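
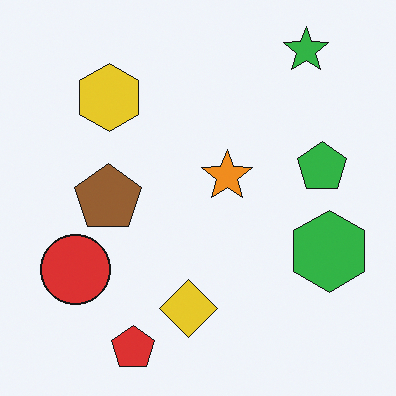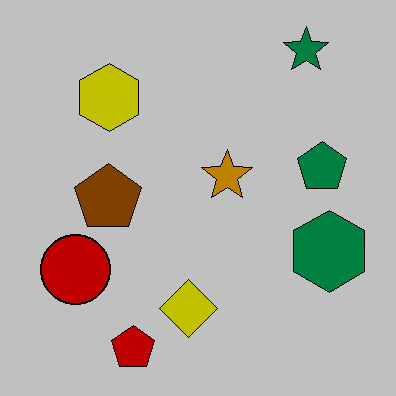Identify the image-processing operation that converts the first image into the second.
This is the original image aggressively posterized.

Each flat color has snapped to a coarser quantized level — most visibly, the near-white background has dropped to a flat grey.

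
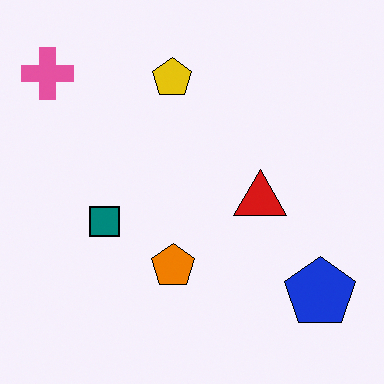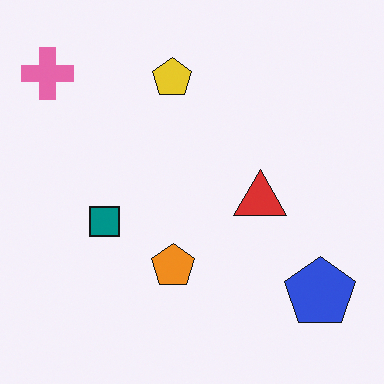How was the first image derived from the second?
The first image is the second given slightly increased contrast.

Tones are pushed away from mid-grey across the whole image — a global contrast change.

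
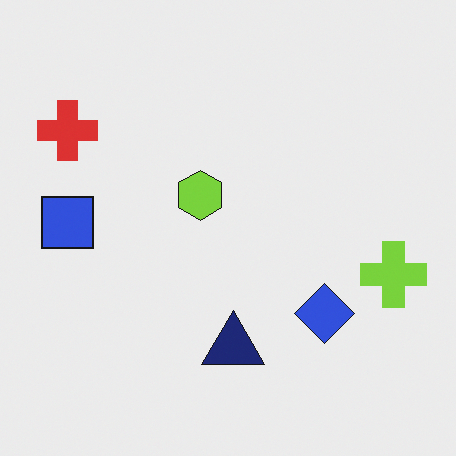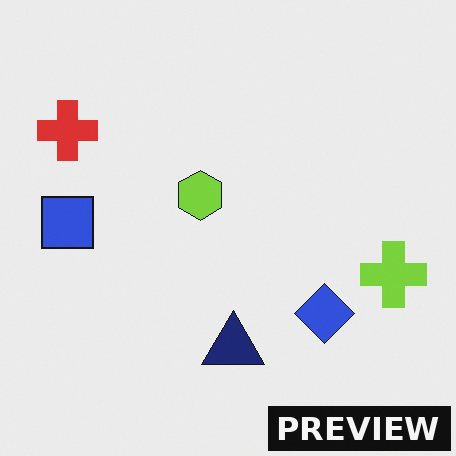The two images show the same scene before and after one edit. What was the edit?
The image was watermarked with the text "PREVIEW" in the lower-right corner.

A dark label reading "PREVIEW" appears in the lower-right corner.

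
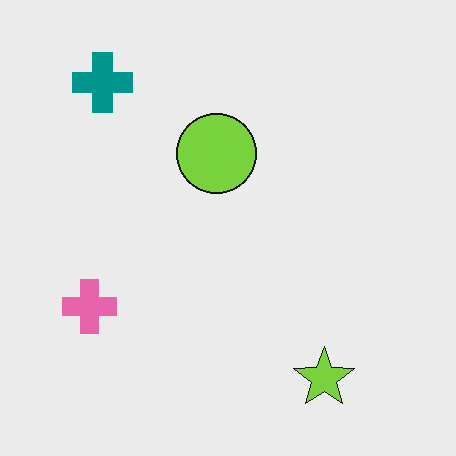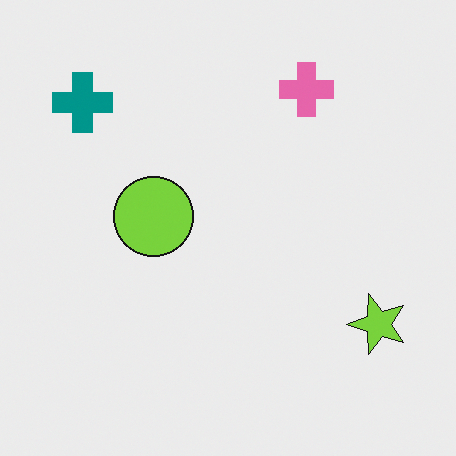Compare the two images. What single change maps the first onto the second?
The image was transposed (reflected across the top-left ↔ bottom-right diagonal).

Shapes have swapped their row and column positions — what was in the top-right is now in the bottom-left — a diagonal reflection.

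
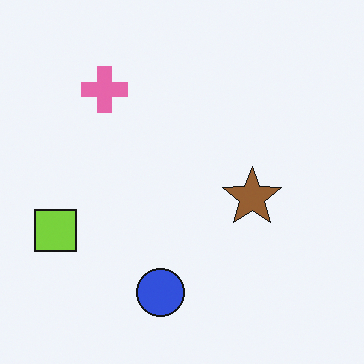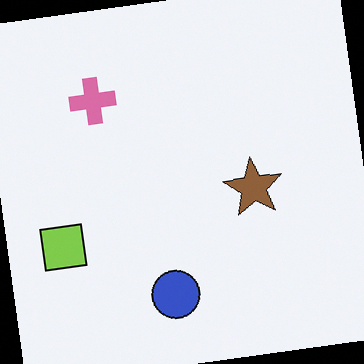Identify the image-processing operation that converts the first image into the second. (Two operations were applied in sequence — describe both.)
The second image is the first rotated counter-clockwise by a slight angle, then slightly desaturated.

Every shape is tilted by the same angle and the image corners show triangular fill wedges — a whole-image rotation by a non-right angle. All colors are more muted and greyish — a global saturation change.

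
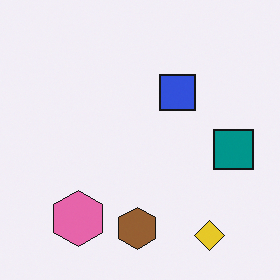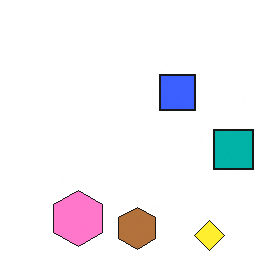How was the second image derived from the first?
Slightly brightened.

Every pixel — background and shapes alike — is uniformly brightened.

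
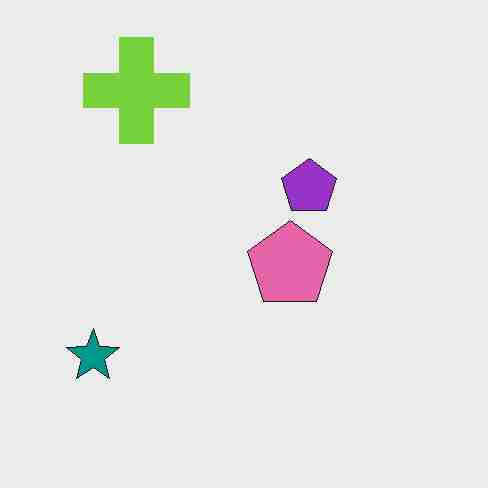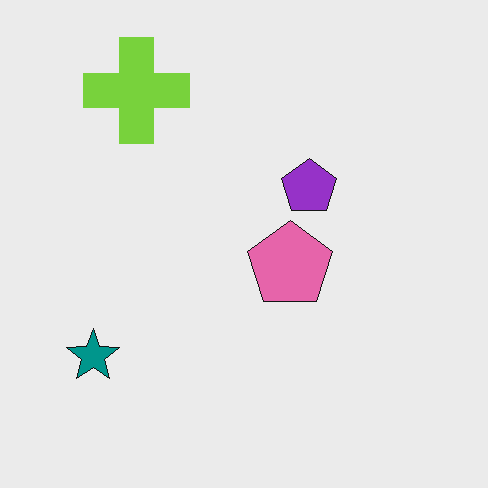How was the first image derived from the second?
The image was degraded with heavy JPEG compression.

Blocky 8×8 compression artifacts appear around shape edges and the flat background shows ringing — characteristic JPEG degradation.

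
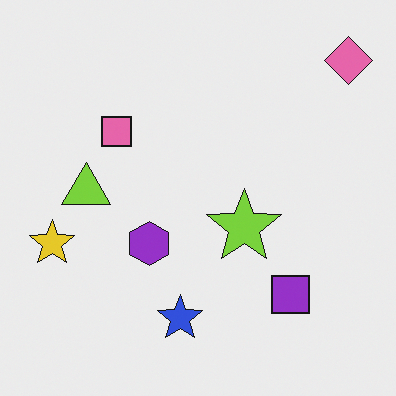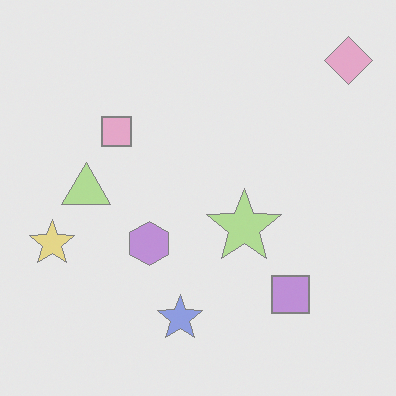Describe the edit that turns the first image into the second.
The transformation is: washed out (contrast reduced).

Tones are pushed toward mid-grey across the whole image — a global contrast change.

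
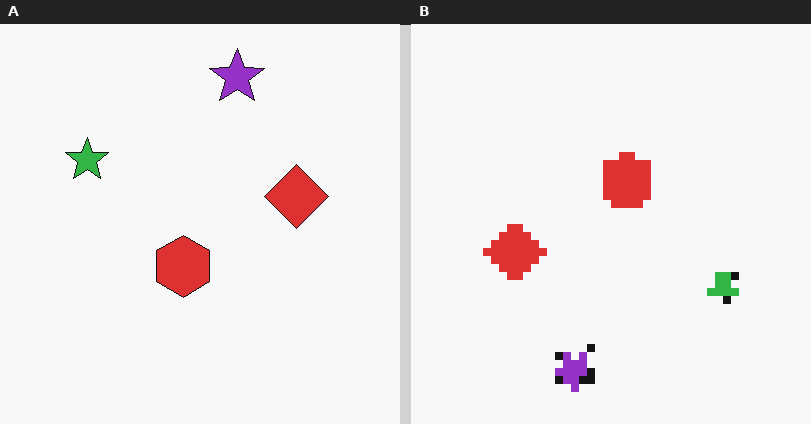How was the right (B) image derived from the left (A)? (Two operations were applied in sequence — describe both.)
Rotated 180°, then moderately pixelated.

The purple star sits in the top of the left (A) image and the bottom of the right (B) — consistent with a whole-image 180° rotation. Shapes are reduced to large square blocks; fine edges and outlines are lost — a downscale-then-upscale (mosaic) effect.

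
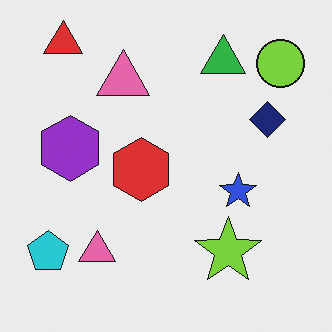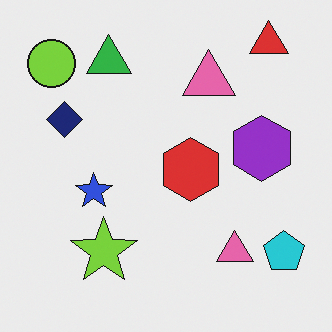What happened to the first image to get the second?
The transformation is: flipped horizontally (left ↔ right).

The cyan pentagon is in the bottom-left of the first image and the bottom-right of the second — shapes on opposite sides of the vertical midline have swapped in a mirror flip.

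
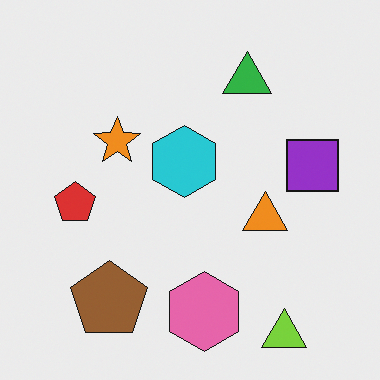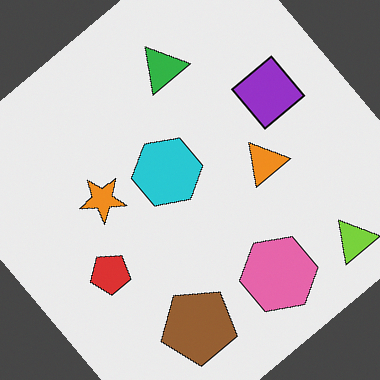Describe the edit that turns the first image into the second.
The transformation is: rotated counter-clockwise by a large amount — several tens of degrees.

Every shape is tilted by the same angle and the image corners show triangular fill wedges — a whole-image rotation by a non-right angle.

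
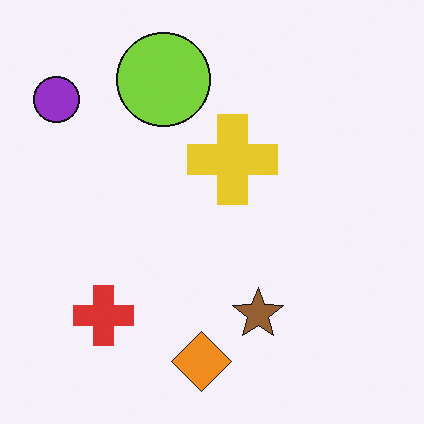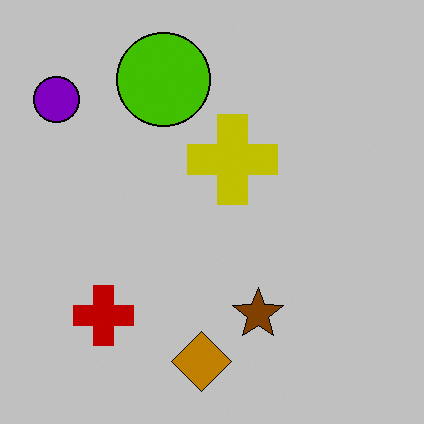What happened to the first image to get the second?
The transformation is: aggressively posterized.

Each flat color has snapped to a coarser quantized level — most visibly, the near-white background has dropped to a flat grey.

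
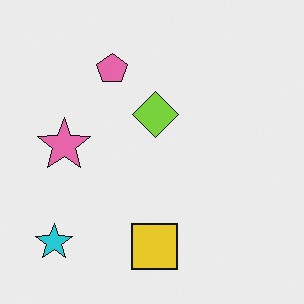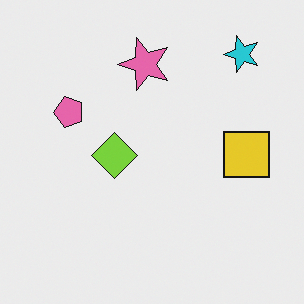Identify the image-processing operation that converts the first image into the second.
The transformation is: transposed (reflected across the top-left ↔ bottom-right diagonal).

Shapes have swapped their row and column positions — what was in the top-right is now in the bottom-left — a diagonal reflection.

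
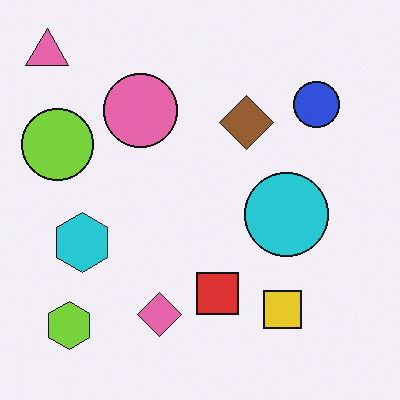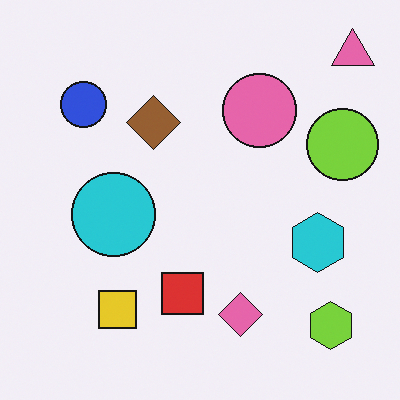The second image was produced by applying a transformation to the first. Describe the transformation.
It was flipped horizontally (left ↔ right).

The pink triangle is in the top-left of the first image and the top-right of the second — shapes on opposite sides of the vertical midline have swapped in a mirror flip.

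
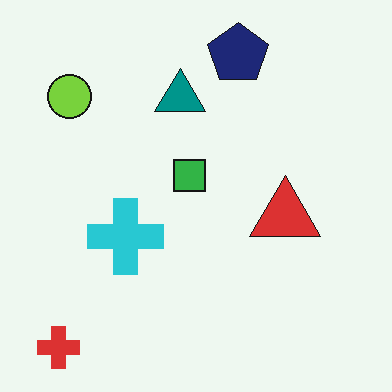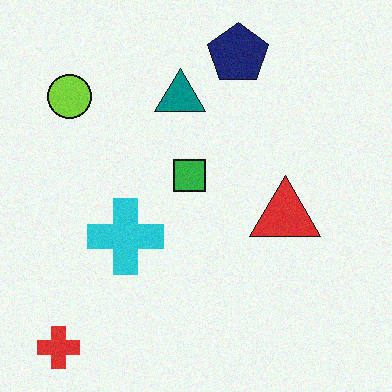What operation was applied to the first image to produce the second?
It was degraded with subtle gaussian noise.

Random speckle covers the whole image, including the flat background.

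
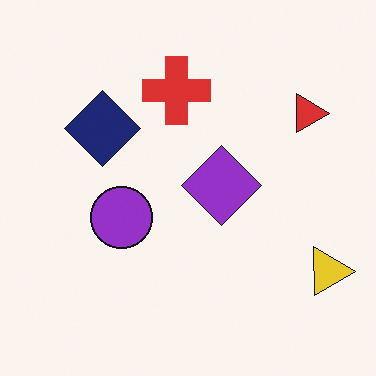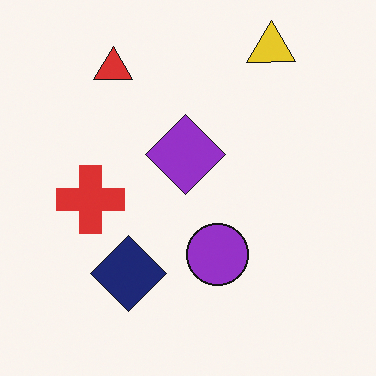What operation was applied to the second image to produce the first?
This is the original image rotated 90° clockwise.

The yellow triangle sits in the top-right of the second image and the bottom-right of the first — consistent with a whole-image 90° clockwise rotation.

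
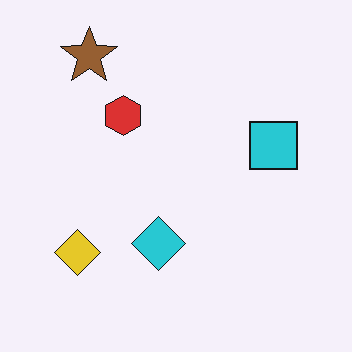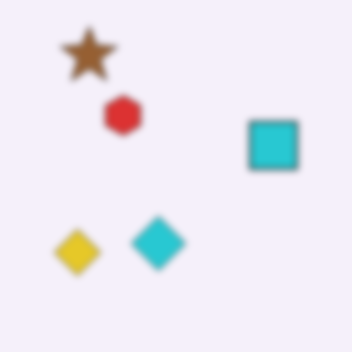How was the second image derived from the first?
The transformation is: noticeably gaussian-blurred.

Shape edges and outlines are uniformly softened across the whole image.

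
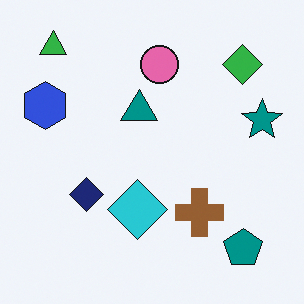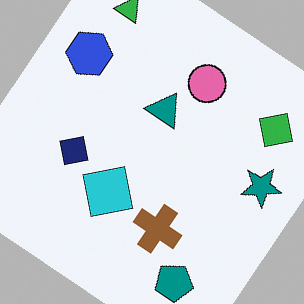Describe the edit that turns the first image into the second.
The second image is the first rotated clockwise by a large amount — several tens of degrees.

Every shape is tilted by the same angle and the image corners show triangular fill wedges — a whole-image rotation by a non-right angle.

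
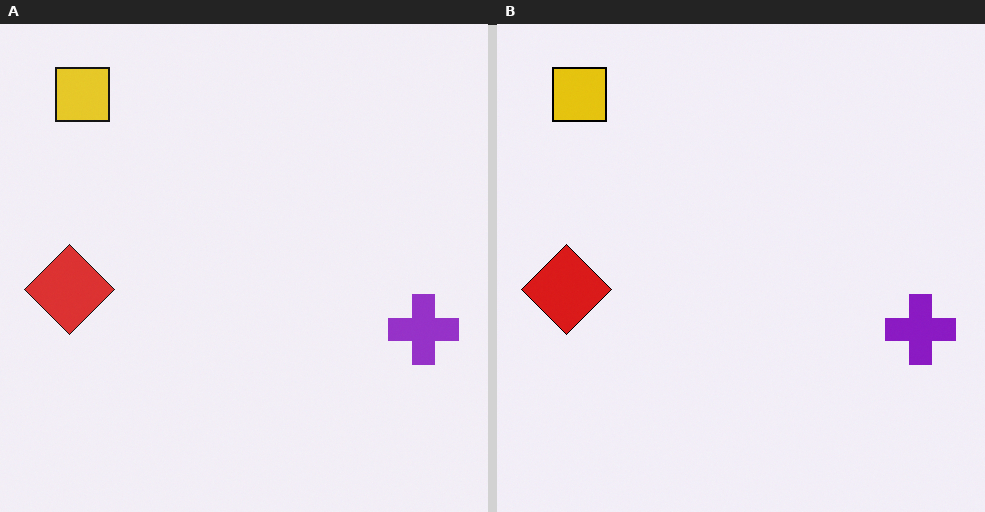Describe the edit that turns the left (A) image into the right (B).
Given slightly increased contrast.

Tones are pushed away from mid-grey across the whole image — a global contrast change.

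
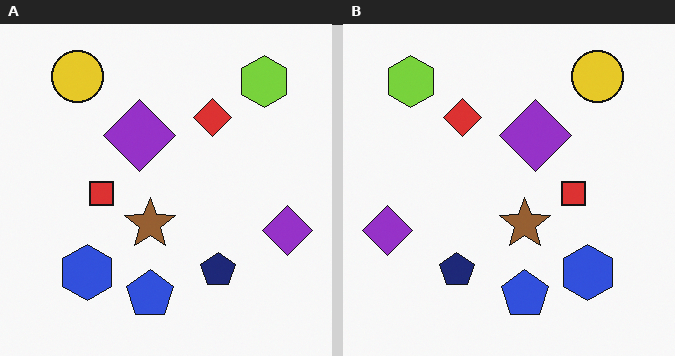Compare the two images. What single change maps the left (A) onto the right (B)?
The right (B) image is the left (A) flipped horizontally (left ↔ right).

The lime hexagon is in the top-right of the left (A) image and the top-left of the right (B) — shapes on opposite sides of the vertical midline have swapped in a mirror flip.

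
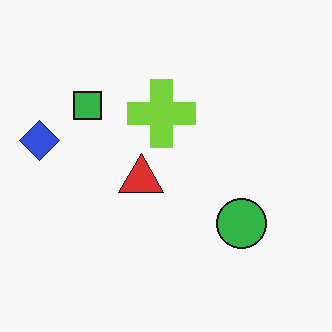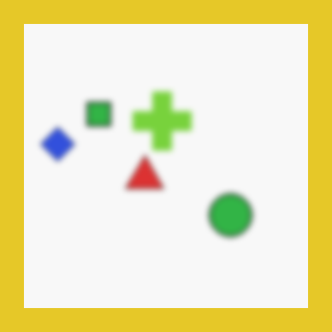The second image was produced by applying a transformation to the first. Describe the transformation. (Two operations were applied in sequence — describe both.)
The transformation is: noticeably gaussian-blurred, then framed with a yellow border.

Shape edges and outlines are uniformly softened across the whole image. A solid yellow frame runs around the edge of the second image, with the content slightly shrunk inside it.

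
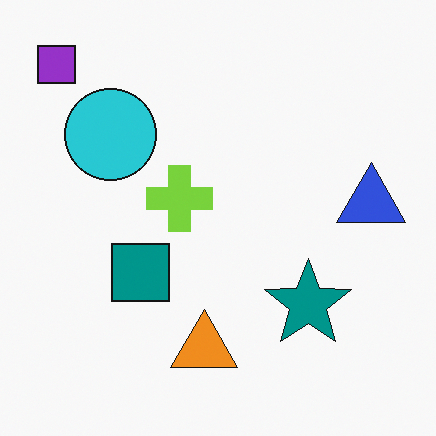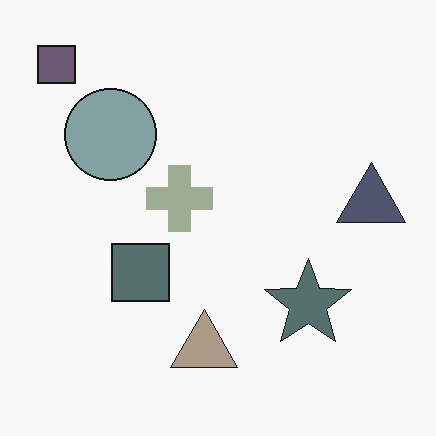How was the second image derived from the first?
The image was made much more muted (saturation change).

All colors are more muted and greyish — a global saturation change.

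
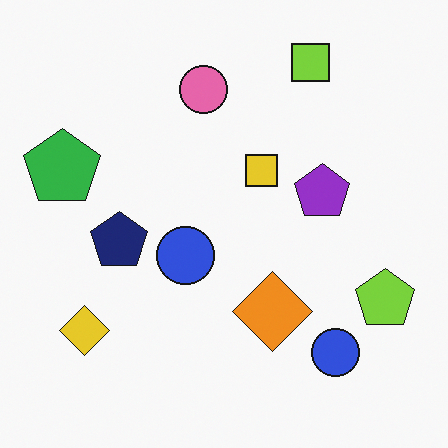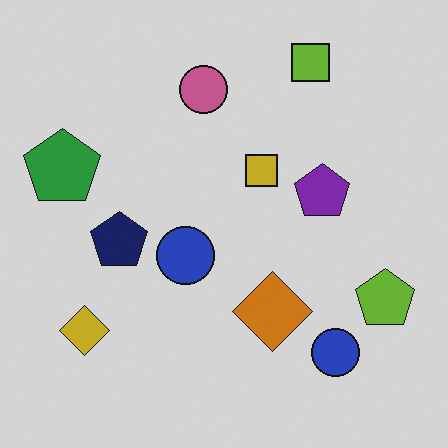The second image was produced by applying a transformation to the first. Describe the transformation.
Darkened a little.

Every pixel — background and shapes alike — is uniformly darkened.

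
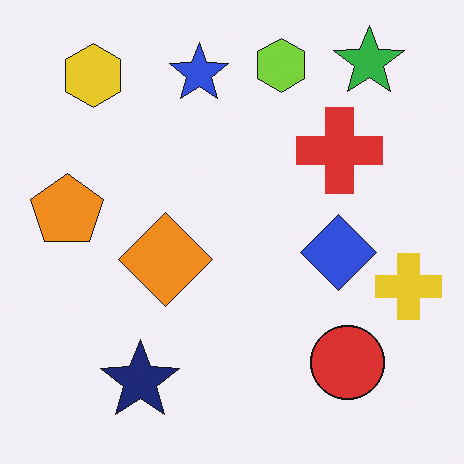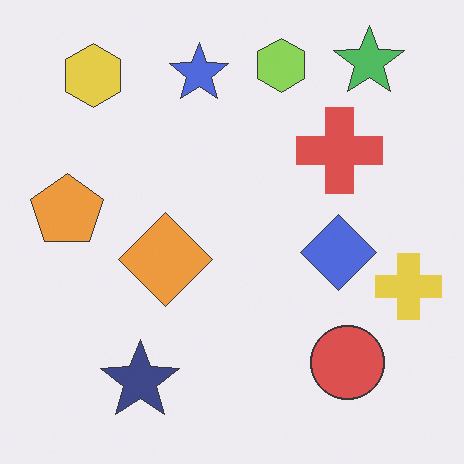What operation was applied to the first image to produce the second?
The second image is the first given slightly reduced contrast.

Tones are pushed toward mid-grey across the whole image — a global contrast change.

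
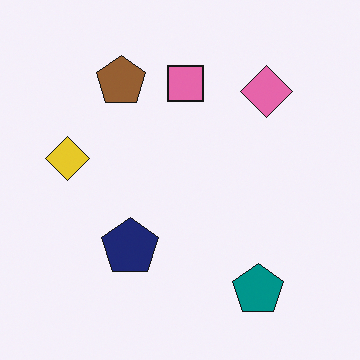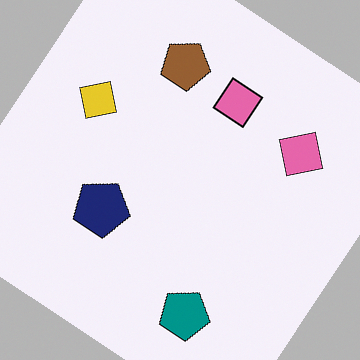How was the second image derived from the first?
This is the original image rotated clockwise by a large amount — several tens of degrees.

Every shape is tilted by the same angle and the image corners show triangular fill wedges — a whole-image rotation by a non-right angle.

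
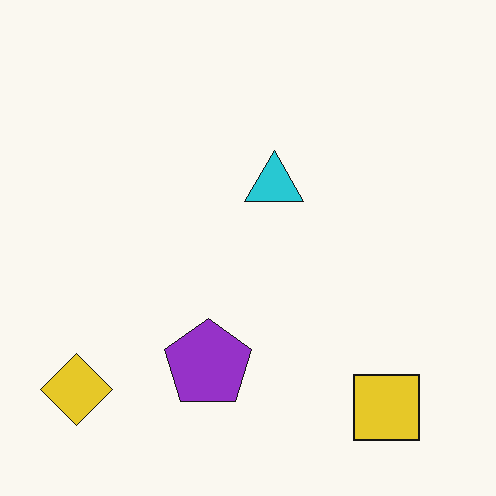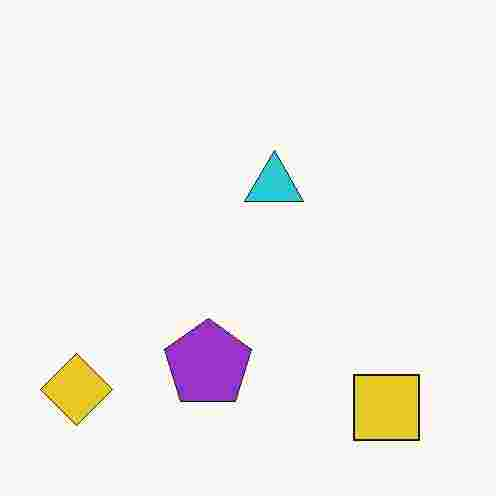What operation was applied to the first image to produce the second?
The transformation is: heavily JPEG-compressed with obvious blocking artifacts.

Blocky 8×8 compression artifacts appear around shape edges and the flat background shows ringing — characteristic JPEG degradation.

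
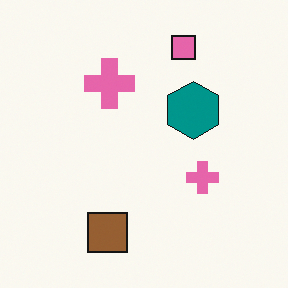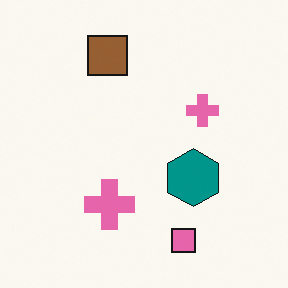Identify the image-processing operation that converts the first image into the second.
It was flipped vertically (top ↔ bottom).

The pink square is in the top of the first image and the bottom of the second — shapes on opposite sides of the horizontal midline have swapped in a mirror flip.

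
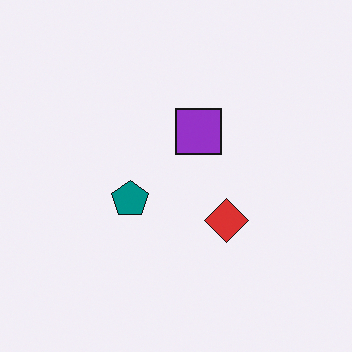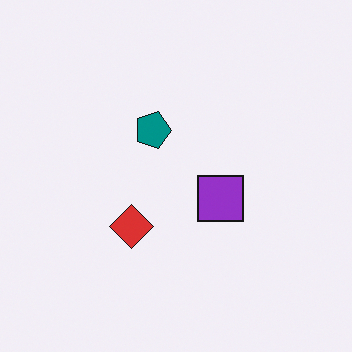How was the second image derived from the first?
This is the original image rotated 90° clockwise.

The red diamond sits in the center of the first image and the center of the second — consistent with a whole-image 90° clockwise rotation.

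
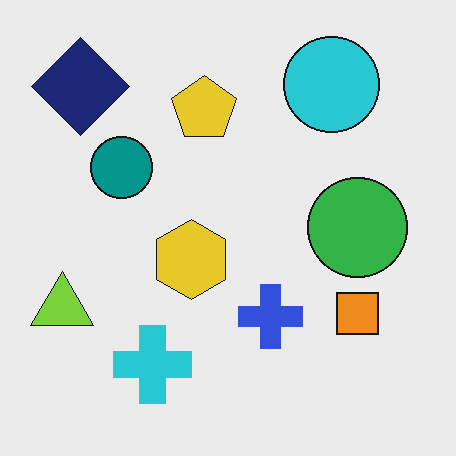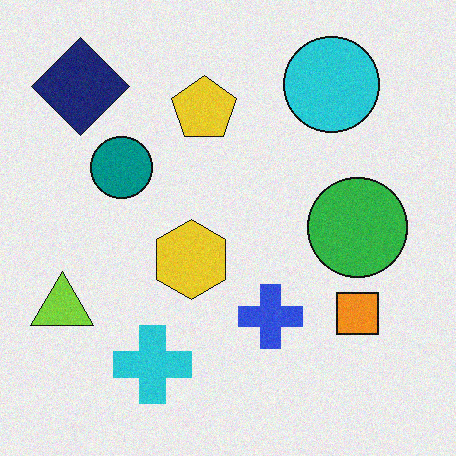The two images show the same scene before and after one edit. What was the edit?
This is the original image degraded with subtle gaussian noise.

Random speckle covers the whole image, including the flat background.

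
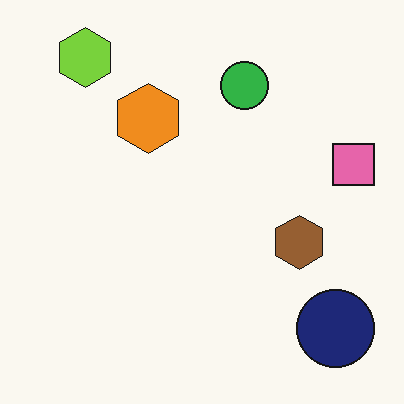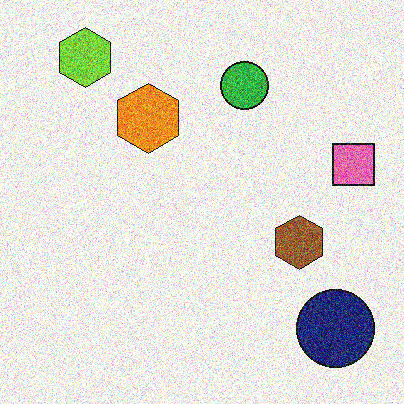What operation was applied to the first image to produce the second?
Degraded with strong gaussian noise.

Random speckle covers the whole image, including the flat background.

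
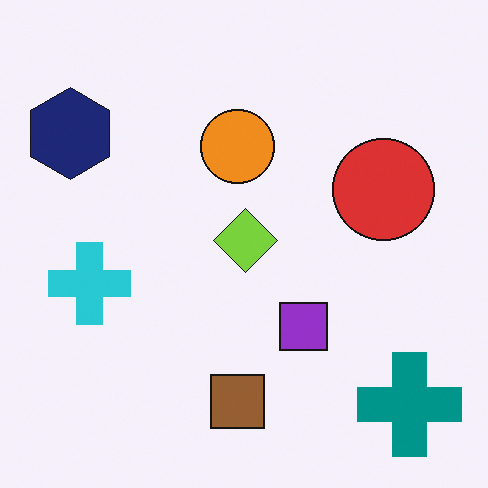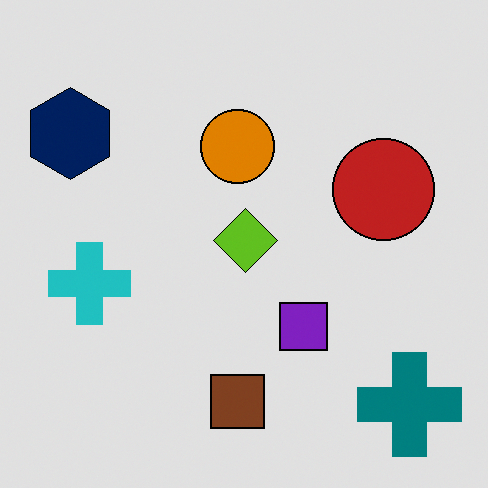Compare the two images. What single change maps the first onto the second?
The transformation is: moderately posterized.

Each flat color has snapped to a coarser quantized level — most visibly, the near-white background has dropped to a flat grey.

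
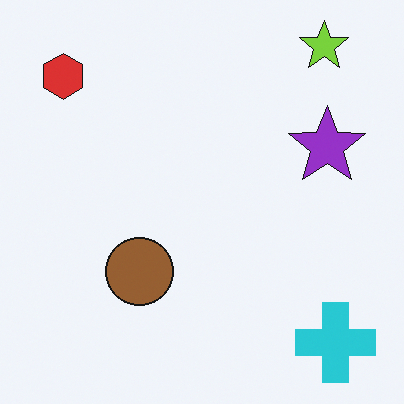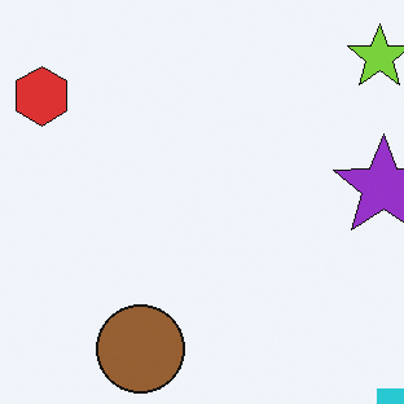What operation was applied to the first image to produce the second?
Cropped to a modestly smaller region and rescaled.

The visible shapes are larger and the field of view is narrower; shapes near the original edges may be partly or wholly outside the frame — a crop-and-rescale.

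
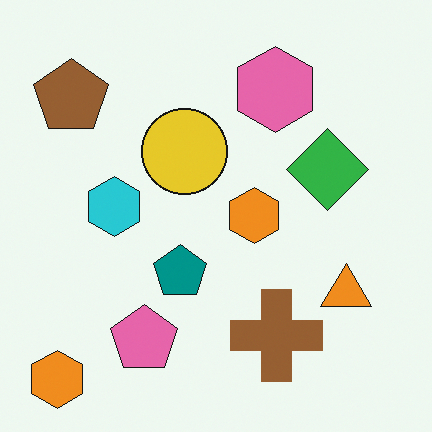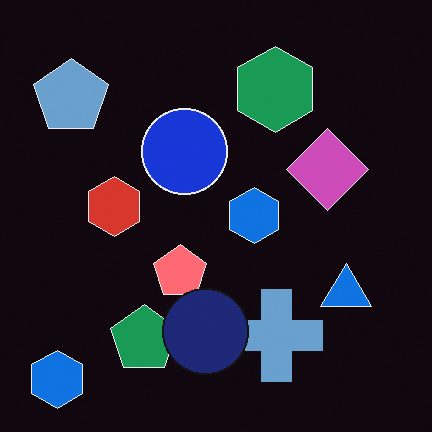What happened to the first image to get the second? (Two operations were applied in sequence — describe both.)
This is the original image color-inverted (negative), then overlaid with an additional navy circle.

The light background has become dark and every shape's color is its complement — a photographic negative. A navy circle appears in the second image that is absent from the first.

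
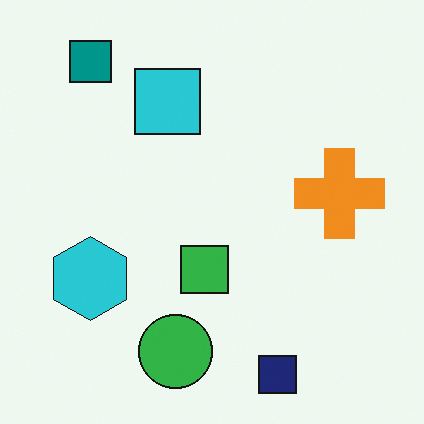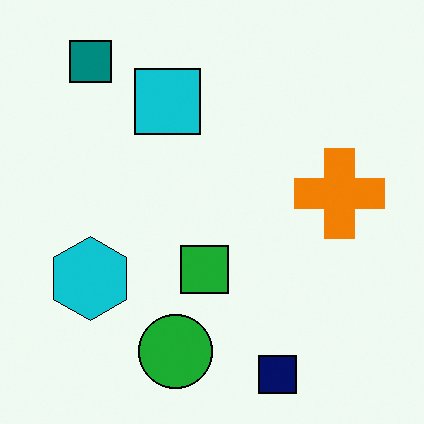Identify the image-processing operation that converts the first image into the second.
It was given slightly increased contrast.

Tones are pushed away from mid-grey across the whole image — a global contrast change.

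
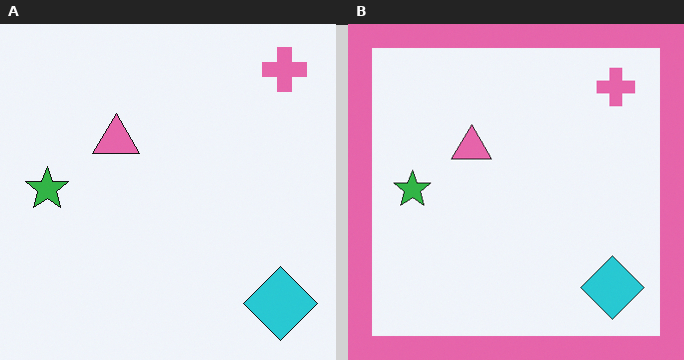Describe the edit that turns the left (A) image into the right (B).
The image was framed with a pink border.

A solid pink frame runs around the edge of the right (B) image, with the content slightly shrunk inside it.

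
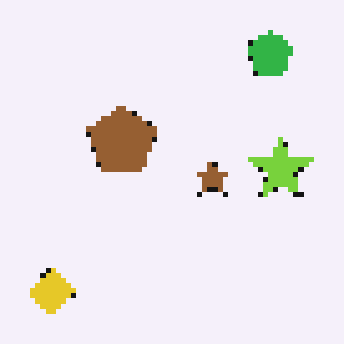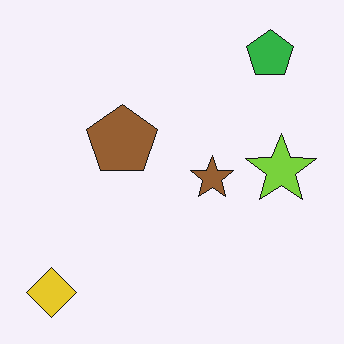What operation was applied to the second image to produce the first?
It was mildly pixelated.

Shapes are reduced to large square blocks; fine edges and outlines are lost — a downscale-then-upscale (mosaic) effect.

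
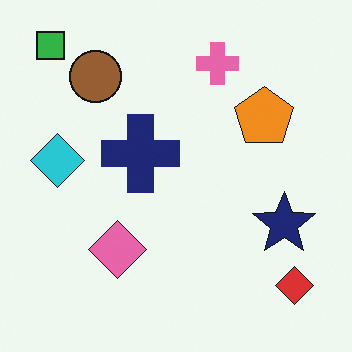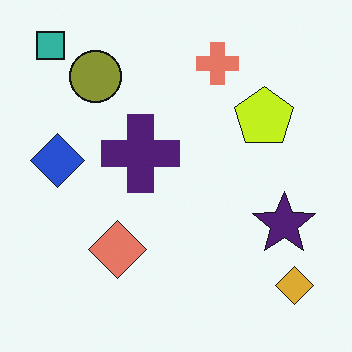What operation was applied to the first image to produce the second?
It was hue-shifted slightly.

Every shape's color has rotated by the same amount around the hue wheel — a uniform hue shift.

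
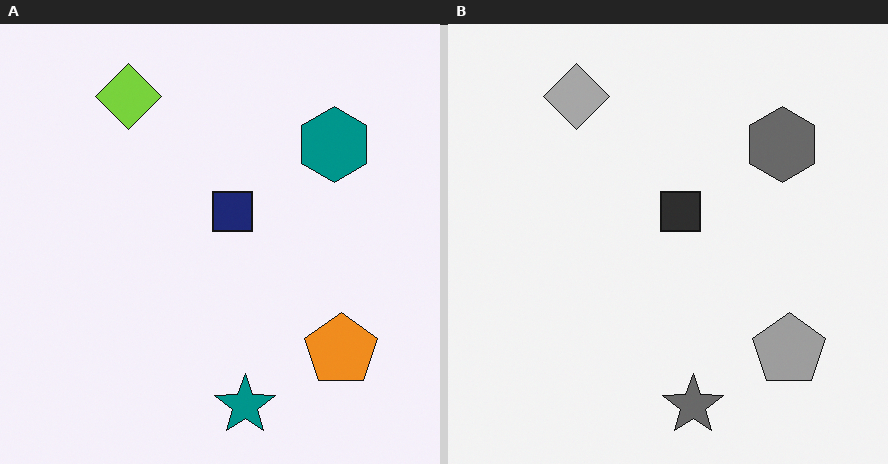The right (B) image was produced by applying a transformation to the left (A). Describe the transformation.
This is the original image converted to grayscale.

All color is removed — every shape is now a shade of grey.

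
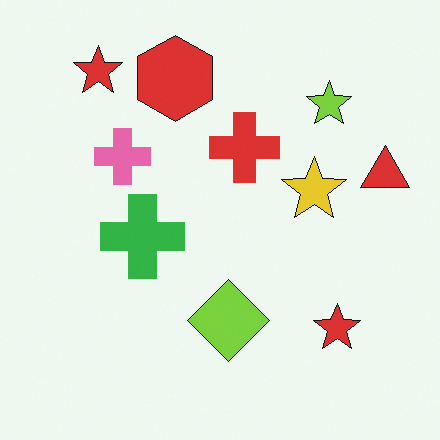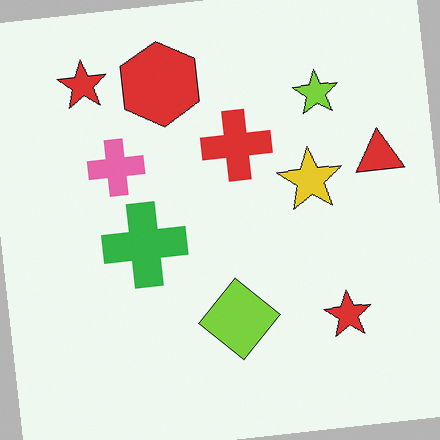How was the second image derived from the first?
The second image is the first rotated counter-clockwise by a few degrees.

Every shape is tilted by the same angle and the image corners show triangular fill wedges — a whole-image rotation by a non-right angle.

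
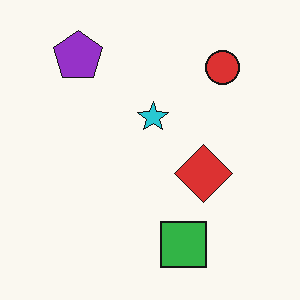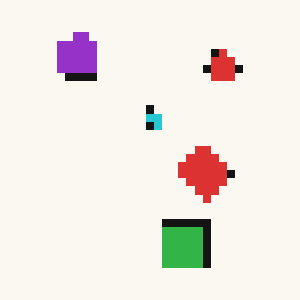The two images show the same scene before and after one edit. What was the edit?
Moderately pixelated.

Shapes are reduced to large square blocks; fine edges and outlines are lost — a downscale-then-upscale (mosaic) effect.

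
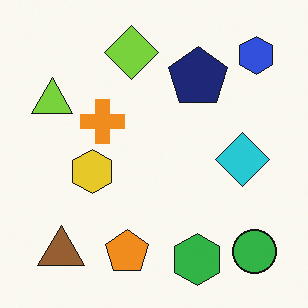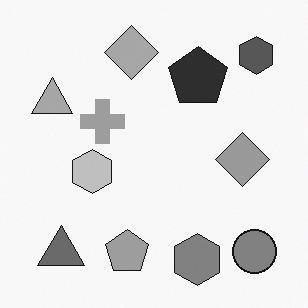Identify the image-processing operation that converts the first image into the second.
The image was converted to grayscale.

All color is removed — every shape is now a shade of grey.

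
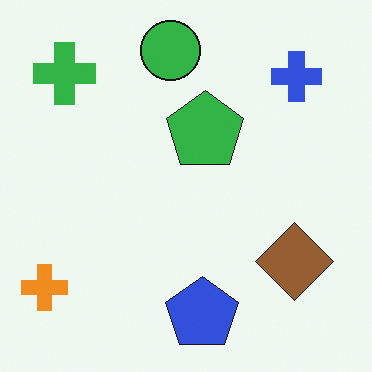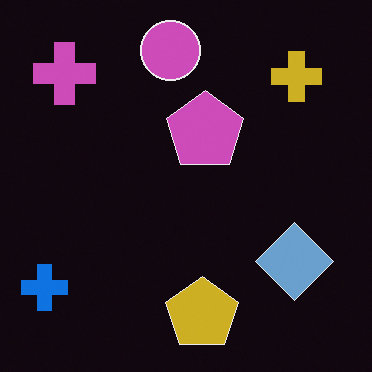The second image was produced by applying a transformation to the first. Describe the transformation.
The image was color-inverted (negative).

The light background has become dark and every shape's color is its complement — a photographic negative.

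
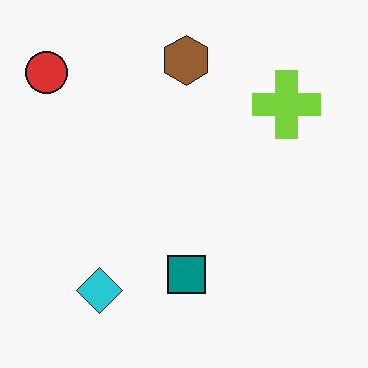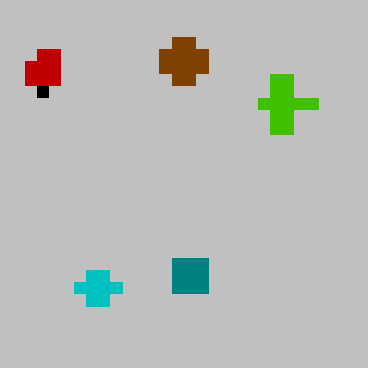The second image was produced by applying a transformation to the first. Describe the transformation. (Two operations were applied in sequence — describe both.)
Coarsely pixelated, then heavily posterized to just a handful of flat colors.

Shapes are reduced to large square blocks; fine edges and outlines are lost — a downscale-then-upscale (mosaic) effect. Each flat color has snapped to a coarser quantized level — most visibly, the near-white background has dropped to a flat grey.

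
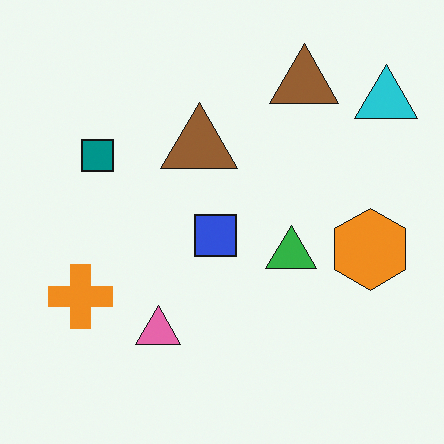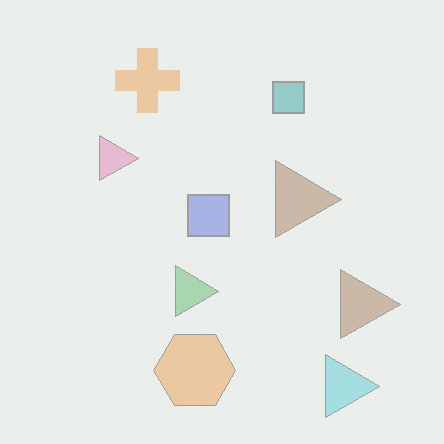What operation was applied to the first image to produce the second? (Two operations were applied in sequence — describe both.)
This is the original image rotated 90° clockwise, then washed out (contrast reduced).

The cyan triangle sits in the top-right of the first image and the bottom-right of the second — consistent with a whole-image 90° clockwise rotation. Tones are pushed toward mid-grey across the whole image — a global contrast change.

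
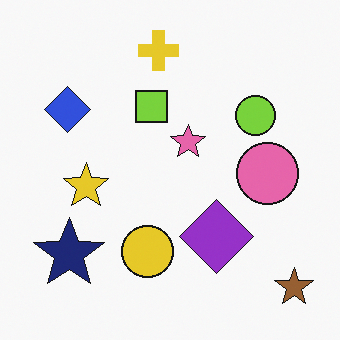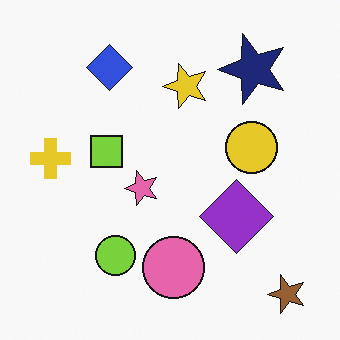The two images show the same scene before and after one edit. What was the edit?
The image was transposed (reflected across the top-left ↔ bottom-right diagonal).

Shapes have swapped their row and column positions — what was in the top-right is now in the bottom-left — a diagonal reflection.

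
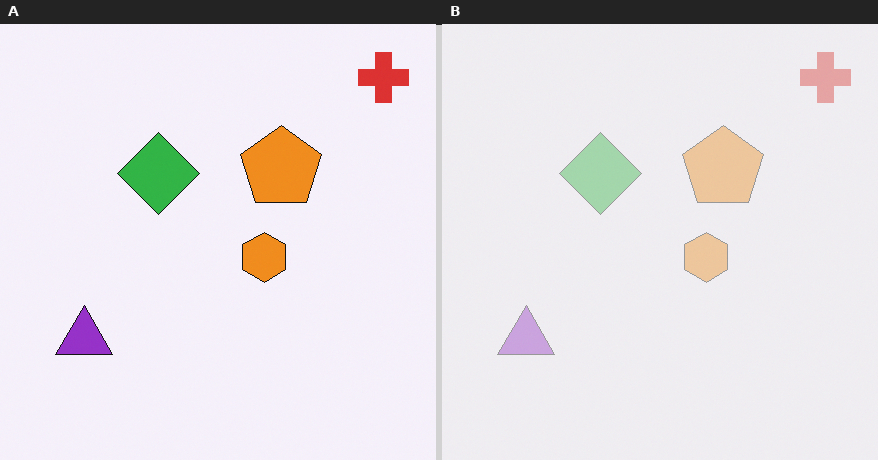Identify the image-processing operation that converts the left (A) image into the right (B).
The transformation is: washed out (contrast reduced).

Tones are pushed toward mid-grey across the whole image — a global contrast change.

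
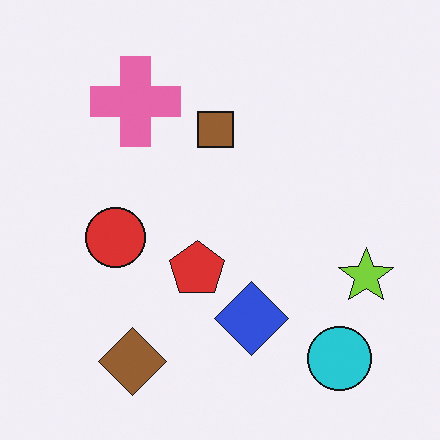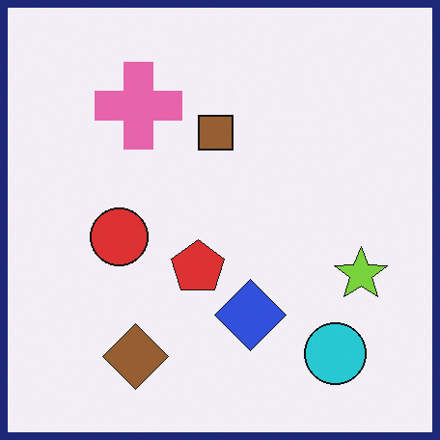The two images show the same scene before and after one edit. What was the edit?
The second image is the first framed with a navy border.

A solid navy frame runs around the edge of the second image, with the content slightly shrunk inside it.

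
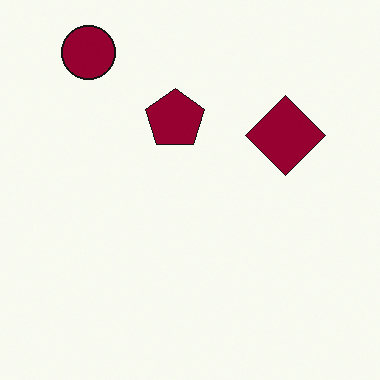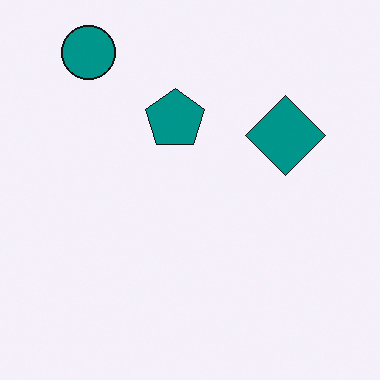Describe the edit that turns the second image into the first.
The image was hue-shifted by a large amount.

Every shape's color has rotated by the same amount around the hue wheel — a uniform hue shift.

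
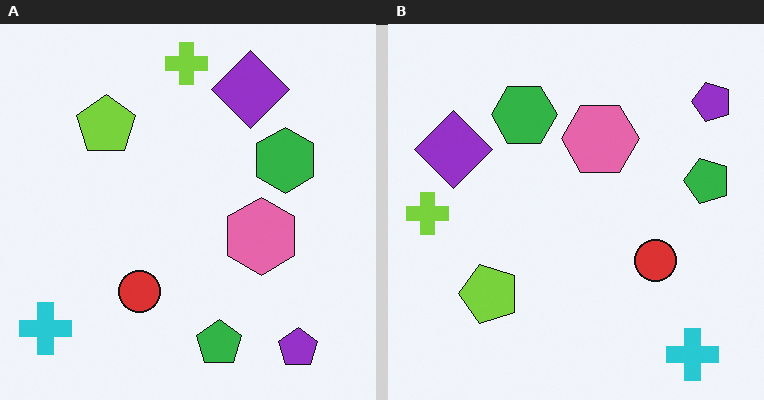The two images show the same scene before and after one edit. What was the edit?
The right (B) image is the left (A) rotated 90° counter-clockwise.

The cyan cross sits in the bottom-left of the left (A) image and the bottom-right of the right (B) — consistent with a whole-image 90° counter-clockwise rotation.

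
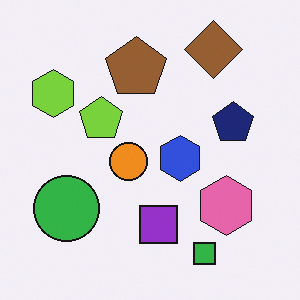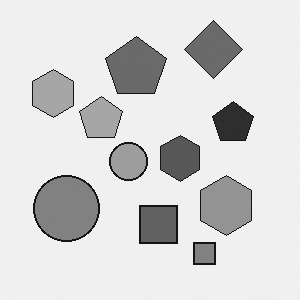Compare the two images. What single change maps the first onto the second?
It was converted to grayscale.

All color is removed — every shape is now a shade of grey.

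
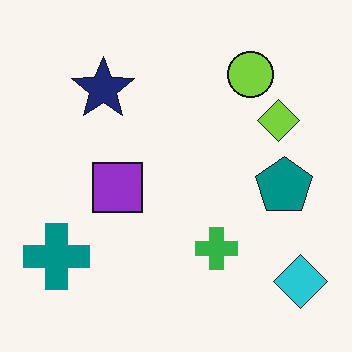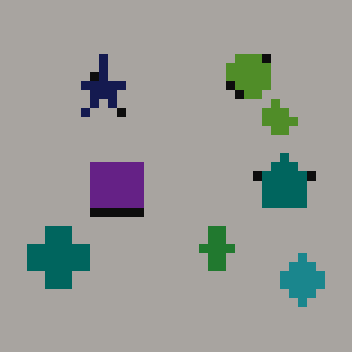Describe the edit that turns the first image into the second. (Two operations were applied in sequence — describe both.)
Coarsely pixelated, then darkened a lot.

Shapes are reduced to large square blocks; fine edges and outlines are lost — a downscale-then-upscale (mosaic) effect. Every pixel — background and shapes alike — is uniformly darkened.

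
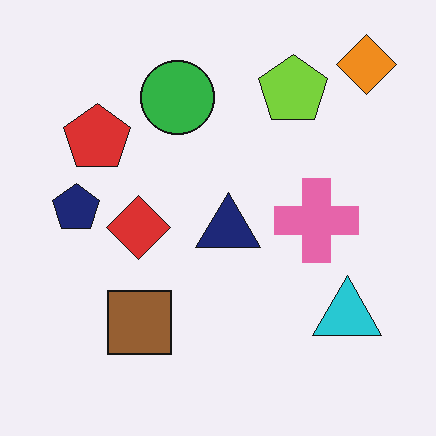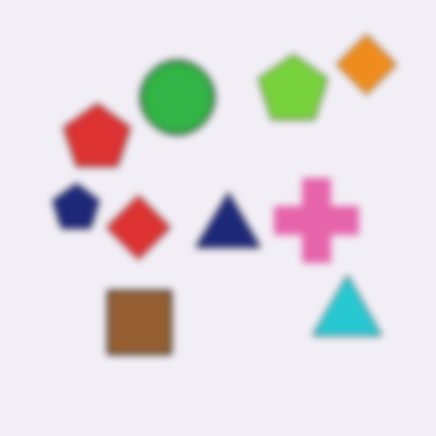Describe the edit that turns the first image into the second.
Moderately blurred.

Shape edges and outlines are uniformly softened across the whole image.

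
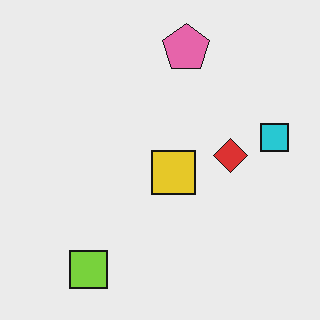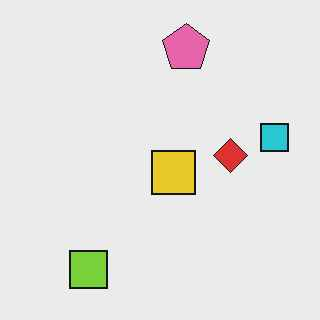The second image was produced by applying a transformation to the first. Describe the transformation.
The second image is the first JPEG-compressed with visible artifacts.

Blocky 8×8 compression artifacts appear around shape edges and the flat background shows ringing — characteristic JPEG degradation.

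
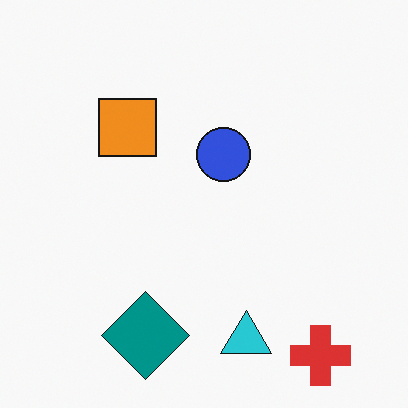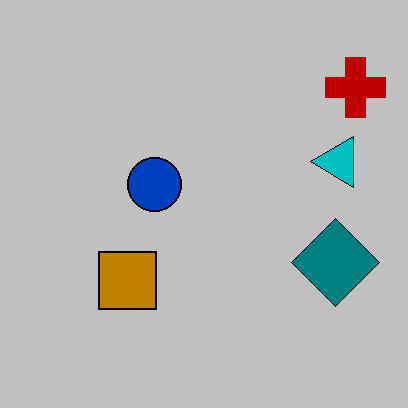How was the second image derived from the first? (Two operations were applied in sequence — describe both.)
The image was rotated 90° counter-clockwise, then heavily posterized to just a handful of flat colors.

The red cross sits in the bottom-right of the first image and the top-right of the second — consistent with a whole-image 90° counter-clockwise rotation. Each flat color has snapped to a coarser quantized level — most visibly, the near-white background has dropped to a flat grey.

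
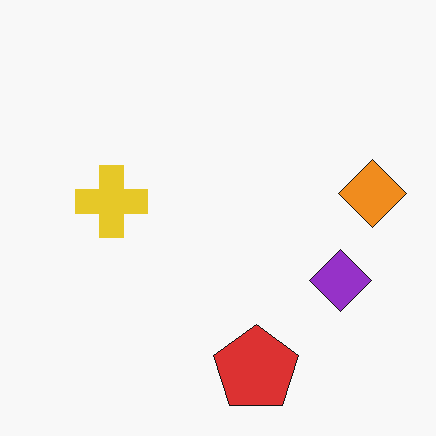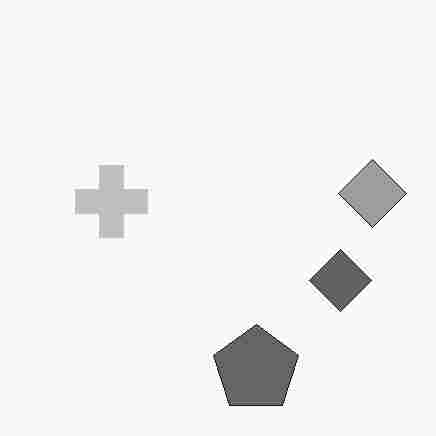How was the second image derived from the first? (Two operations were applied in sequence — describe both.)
This is the original image converted to grayscale, then degraded with heavy JPEG compression.

All color is removed — every shape is now a shade of grey. Blocky 8×8 compression artifacts appear around shape edges and the flat background shows ringing — characteristic JPEG degradation.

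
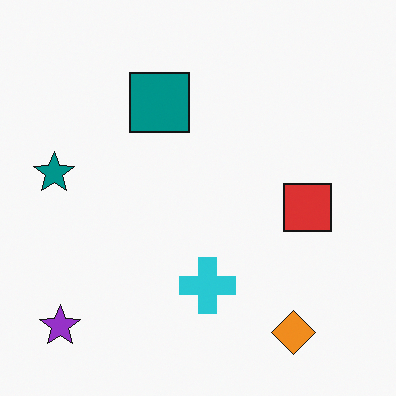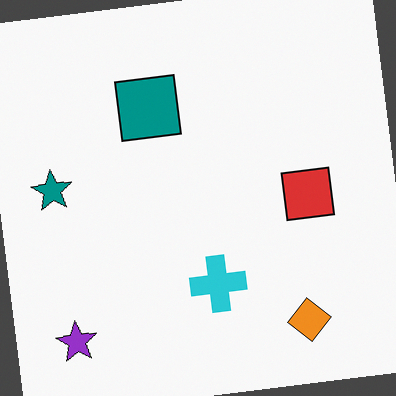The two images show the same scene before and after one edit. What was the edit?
It was rotated counter-clockwise by a slight angle.

Every shape is tilted by the same angle and the image corners show triangular fill wedges — a whole-image rotation by a non-right angle.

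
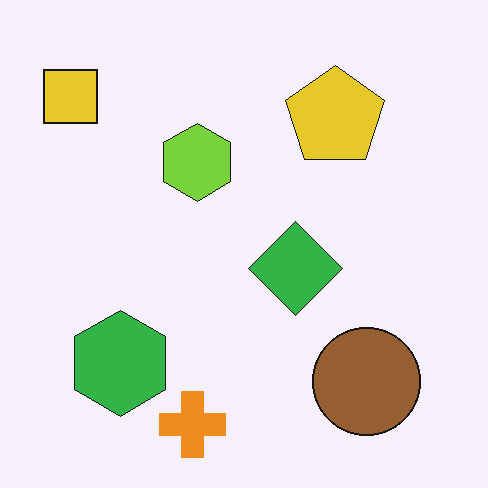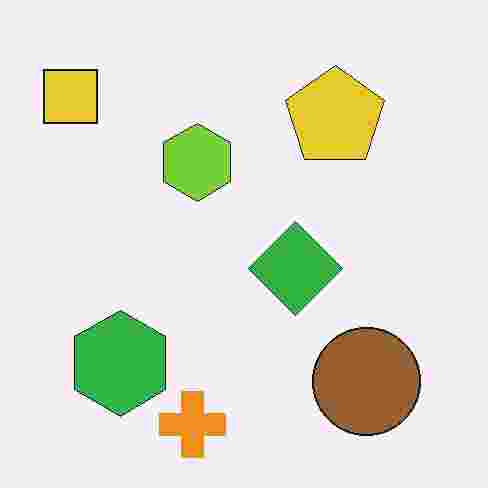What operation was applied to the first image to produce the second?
It was heavily JPEG-compressed with obvious blocking artifacts.

Blocky 8×8 compression artifacts appear around shape edges and the flat background shows ringing — characteristic JPEG degradation.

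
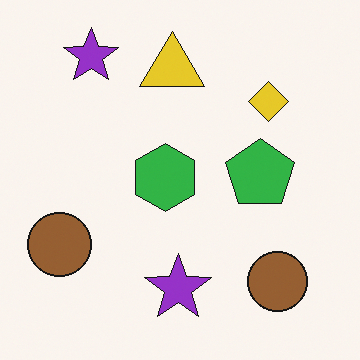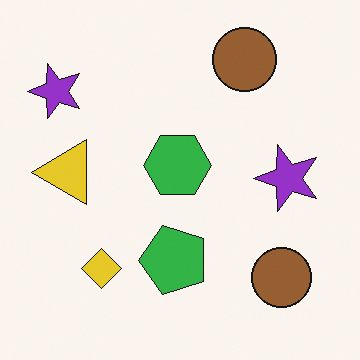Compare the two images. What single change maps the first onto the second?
The transformation is: transposed (reflected across the top-left ↔ bottom-right diagonal).

Shapes have swapped their row and column positions — what was in the top-right is now in the bottom-left — a diagonal reflection.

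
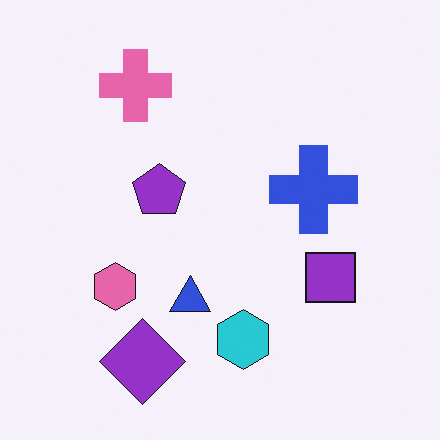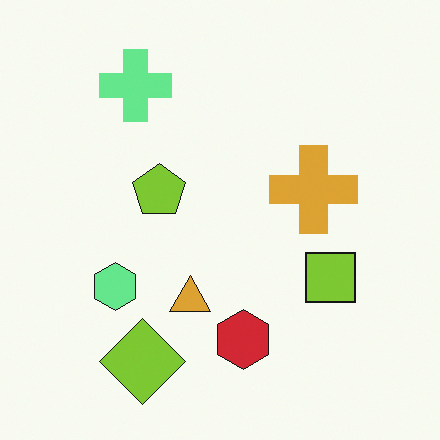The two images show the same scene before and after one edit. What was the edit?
It was hue-shifted by a large amount.

Every shape's color has rotated by the same amount around the hue wheel — a uniform hue shift.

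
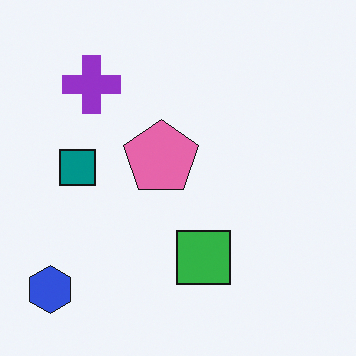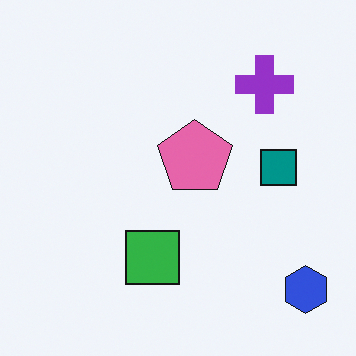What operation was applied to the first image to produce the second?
Flipped horizontally (left ↔ right).

The blue hexagon is in the bottom-left of the first image and the bottom-right of the second — shapes on opposite sides of the vertical midline have swapped in a mirror flip.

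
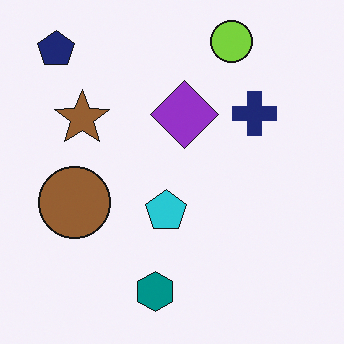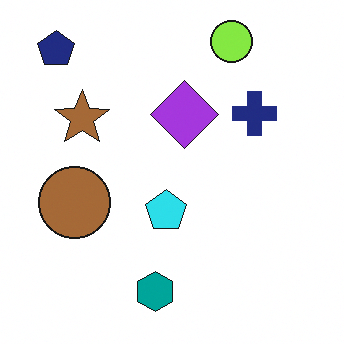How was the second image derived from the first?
The transformation is: slightly brightened.

Every pixel — background and shapes alike — is uniformly brightened.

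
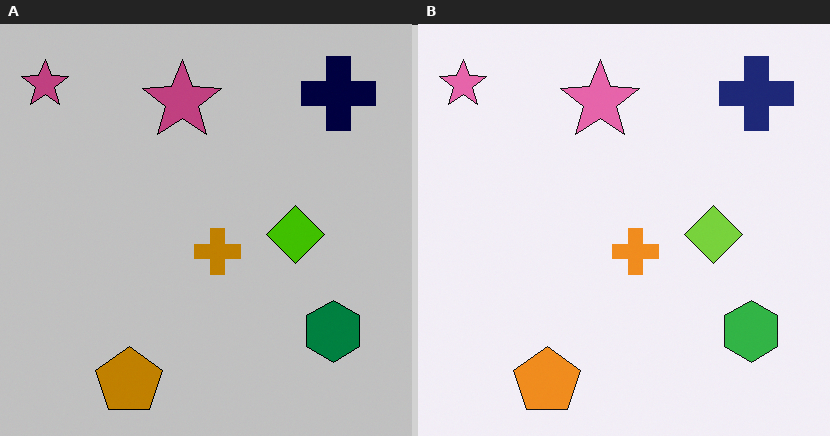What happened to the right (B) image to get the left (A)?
The left (A) image is the right (B) aggressively posterized.

Each flat color has snapped to a coarser quantized level — most visibly, the near-white background has dropped to a flat grey.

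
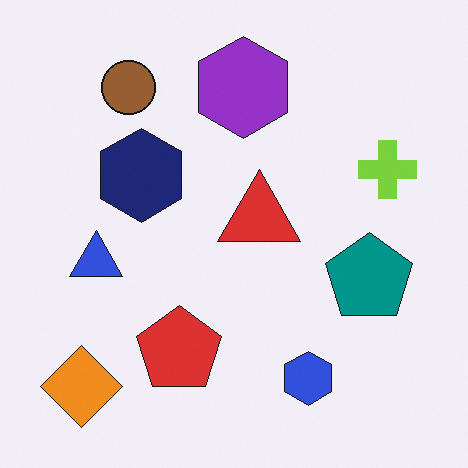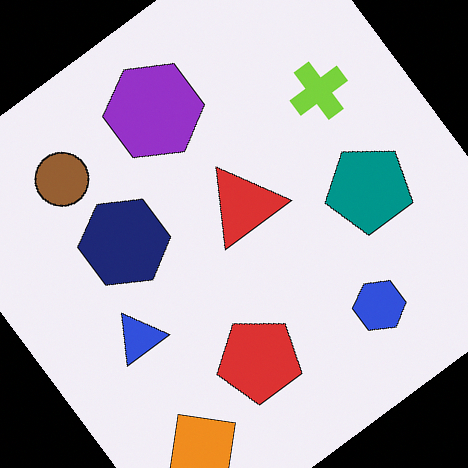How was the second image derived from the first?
This is the original image rotated counter-clockwise by a large amount — several tens of degrees.

Every shape is tilted by the same angle and the image corners show triangular fill wedges — a whole-image rotation by a non-right angle.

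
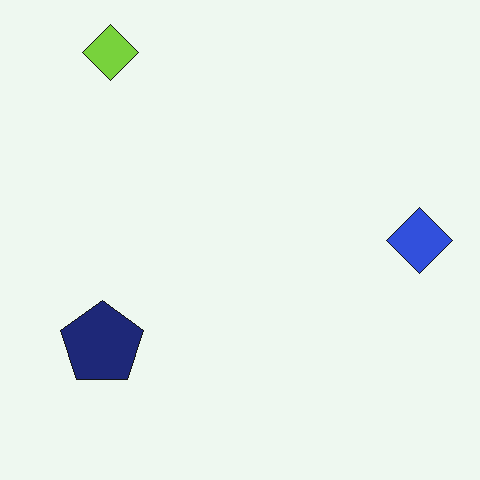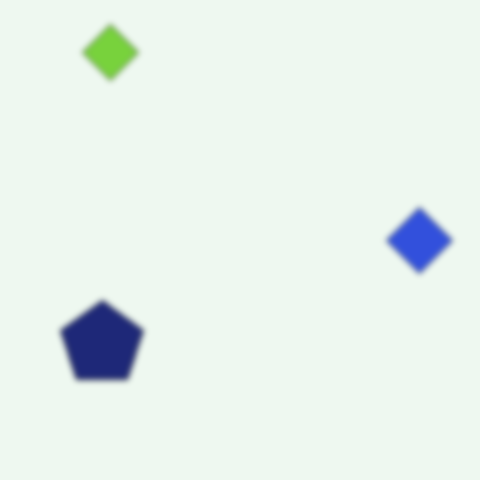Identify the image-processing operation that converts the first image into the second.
This is the original image noticeably gaussian-blurred.

Shape edges and outlines are uniformly softened across the whole image.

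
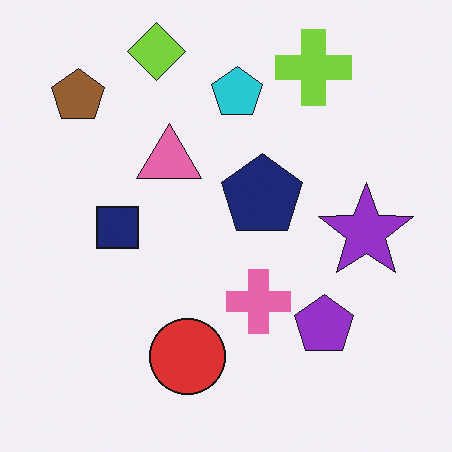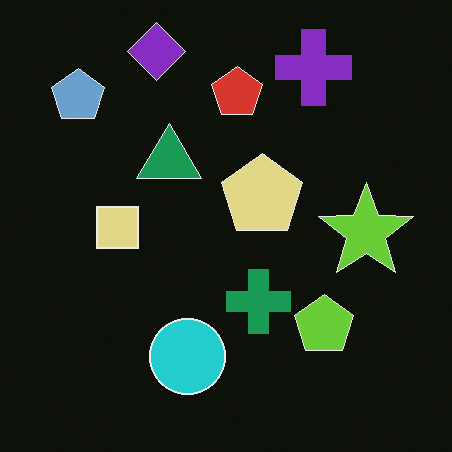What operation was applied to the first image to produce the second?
It was color-inverted (negative).

The light background has become dark and every shape's color is its complement — a photographic negative.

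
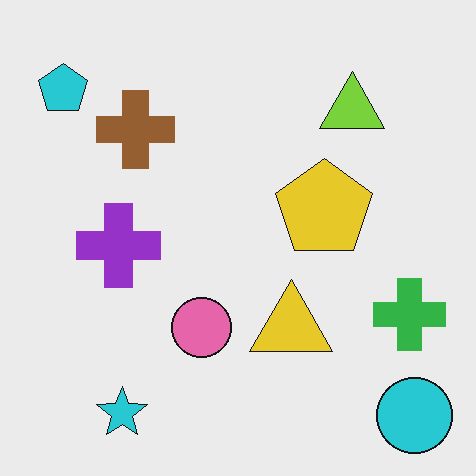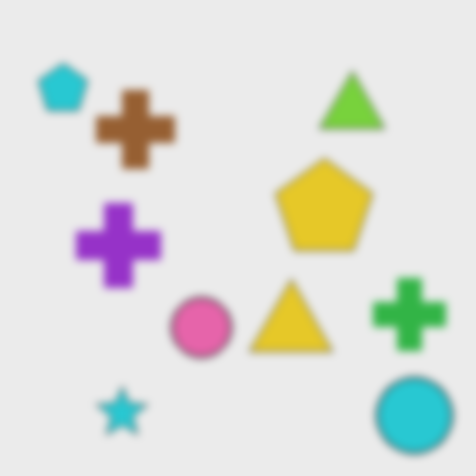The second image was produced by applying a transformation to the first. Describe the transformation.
The second image is the first moderately blurred.

Shape edges and outlines are uniformly softened across the whole image.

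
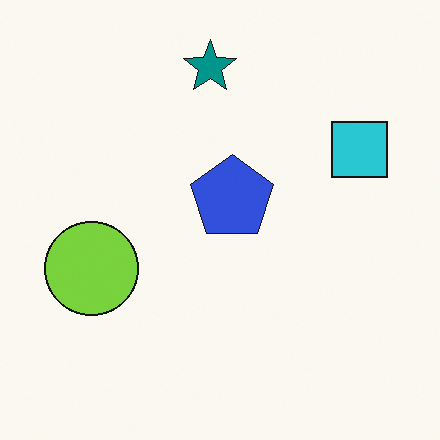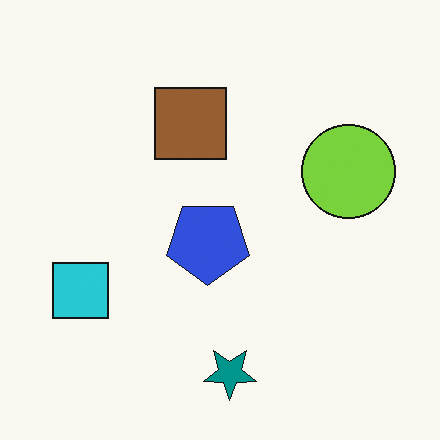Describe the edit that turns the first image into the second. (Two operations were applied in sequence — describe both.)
The transformation is: rotated 180°, then overlaid with an additional brown square.

The cyan square sits in the right of the first image and the left of the second — consistent with a whole-image 180° rotation. A brown square appears in the second image that is absent from the first.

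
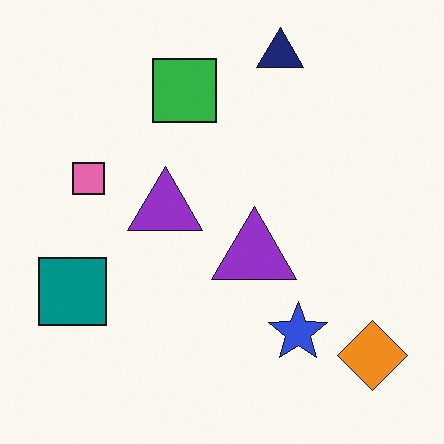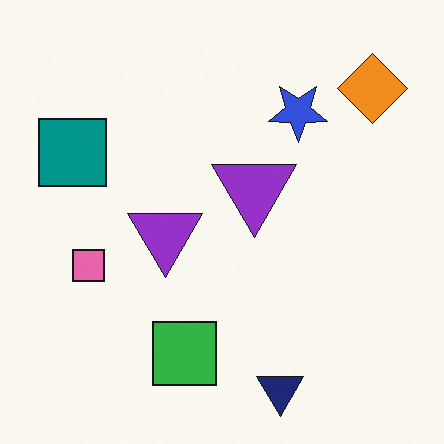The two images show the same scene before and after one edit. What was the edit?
This is the original image flipped vertically (top ↔ bottom).

The navy triangle is in the top of the first image and the bottom of the second — shapes on opposite sides of the horizontal midline have swapped in a mirror flip.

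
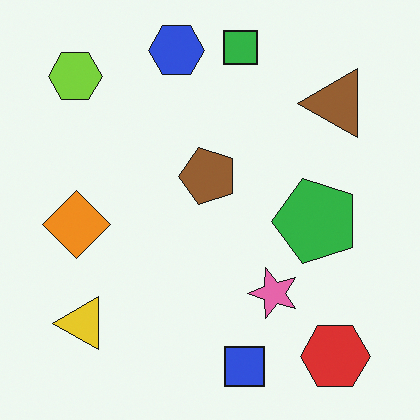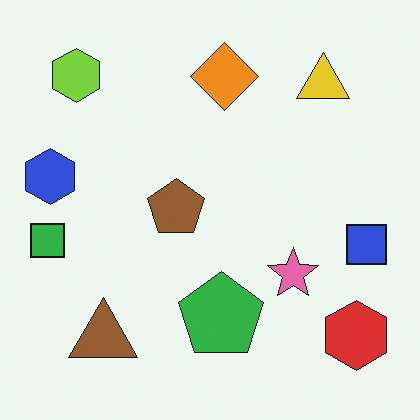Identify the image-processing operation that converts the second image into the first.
The first image is the second transposed (reflected across the top-left ↔ bottom-right diagonal).

Shapes have swapped their row and column positions — what was in the top-right is now in the bottom-left — a diagonal reflection.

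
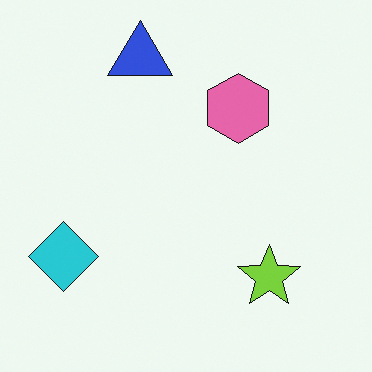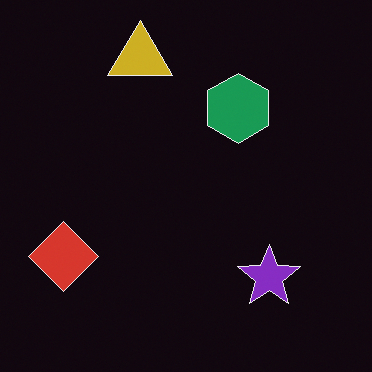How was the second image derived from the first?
The transformation is: color-inverted (negative).

The light background has become dark and every shape's color is its complement — a photographic negative.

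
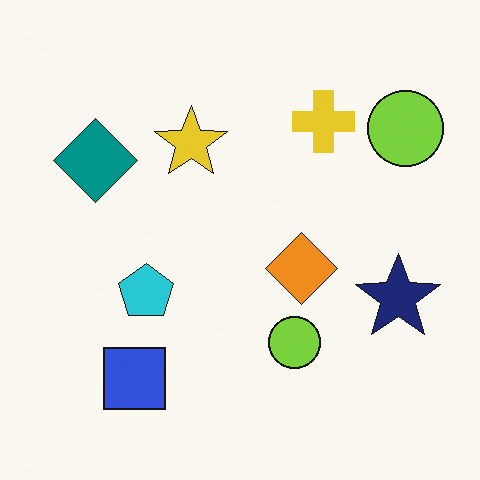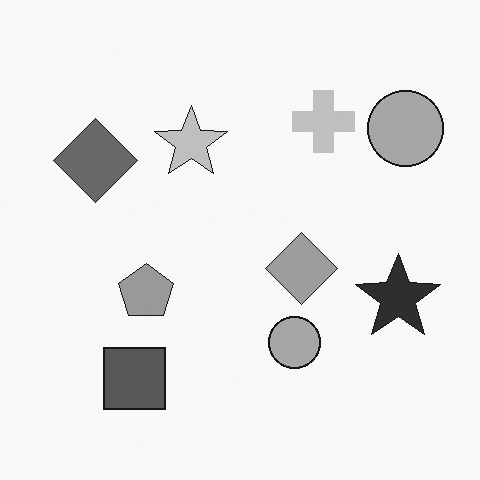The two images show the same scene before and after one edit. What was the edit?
The second image is the first converted to grayscale.

All color is removed — every shape is now a shade of grey.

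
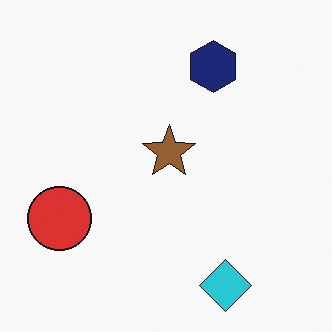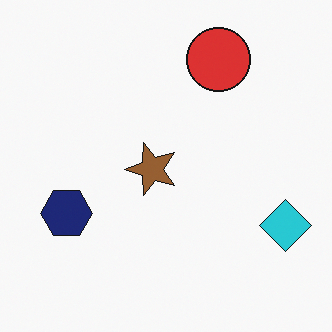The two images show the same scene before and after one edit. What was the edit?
It was transposed (reflected across the top-left ↔ bottom-right diagonal).

Shapes have swapped their row and column positions — what was in the top-right is now in the bottom-left — a diagonal reflection.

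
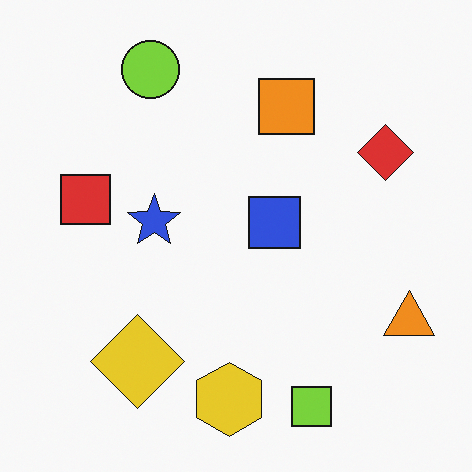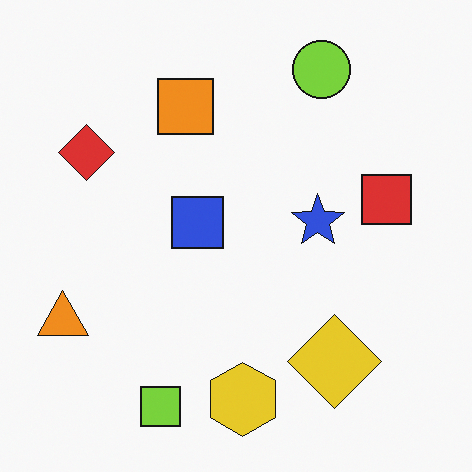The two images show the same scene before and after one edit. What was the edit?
Flipped horizontally (left ↔ right).

The orange triangle is in the bottom-right of the first image and the bottom-left of the second — shapes on opposite sides of the vertical midline have swapped in a mirror flip.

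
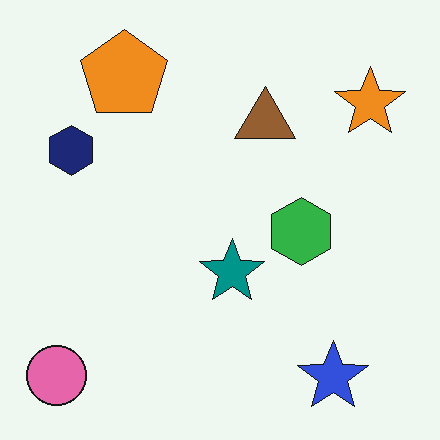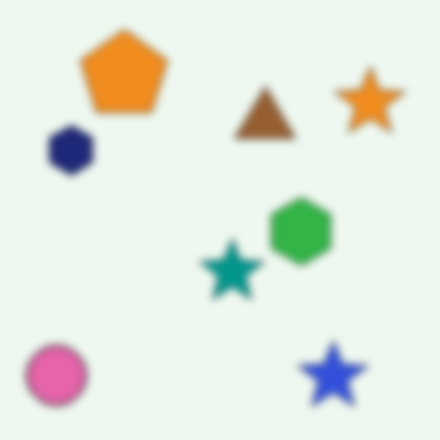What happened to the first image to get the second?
The image was noticeably gaussian-blurred.

Shape edges and outlines are uniformly softened across the whole image.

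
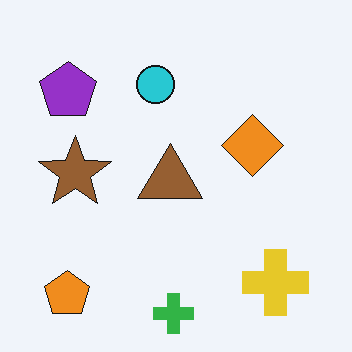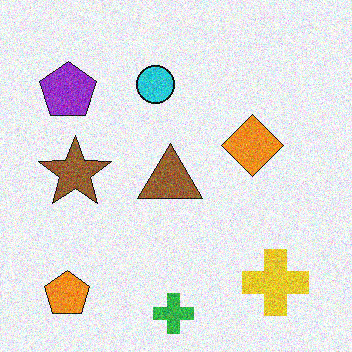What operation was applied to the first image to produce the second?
It was degraded with moderate additive noise.

Random speckle covers the whole image, including the flat background.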